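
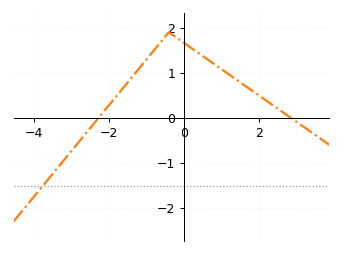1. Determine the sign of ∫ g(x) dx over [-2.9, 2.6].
positive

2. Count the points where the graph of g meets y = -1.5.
1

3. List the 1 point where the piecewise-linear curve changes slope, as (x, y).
(-0.4, 1.9)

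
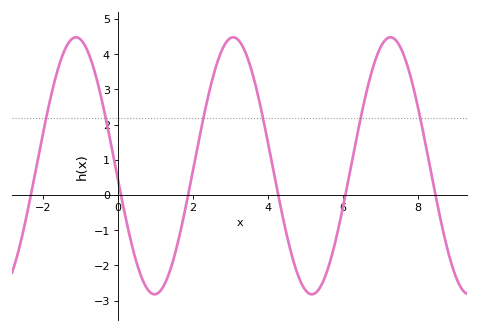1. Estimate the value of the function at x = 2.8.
4.2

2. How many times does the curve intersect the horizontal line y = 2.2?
6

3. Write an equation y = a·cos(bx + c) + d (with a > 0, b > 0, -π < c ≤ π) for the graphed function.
y = 3.65cos(1.5x + 1.7) + 0.83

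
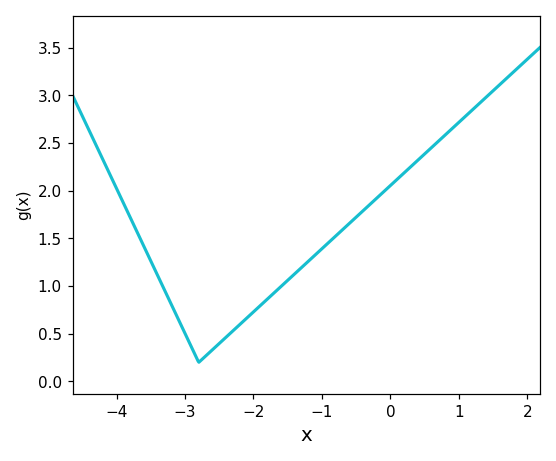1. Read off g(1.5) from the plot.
3.05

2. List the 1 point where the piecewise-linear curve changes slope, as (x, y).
(-2.8, 0.2)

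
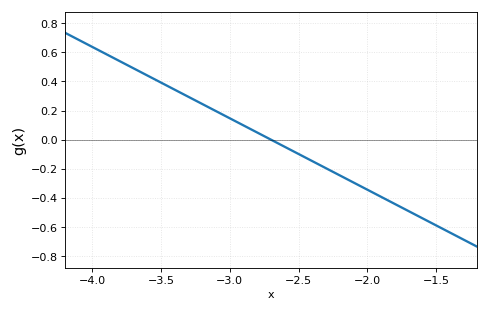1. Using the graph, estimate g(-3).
0.14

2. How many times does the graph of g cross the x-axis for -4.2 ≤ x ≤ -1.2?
1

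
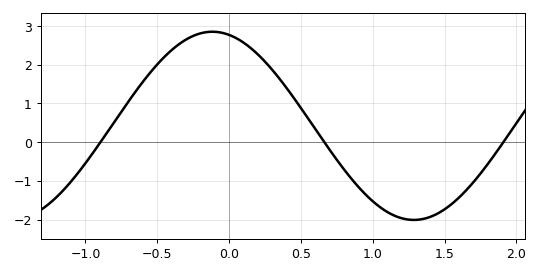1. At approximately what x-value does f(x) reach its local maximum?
-0.116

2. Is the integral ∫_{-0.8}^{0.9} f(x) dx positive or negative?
positive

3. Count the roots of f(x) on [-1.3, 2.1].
3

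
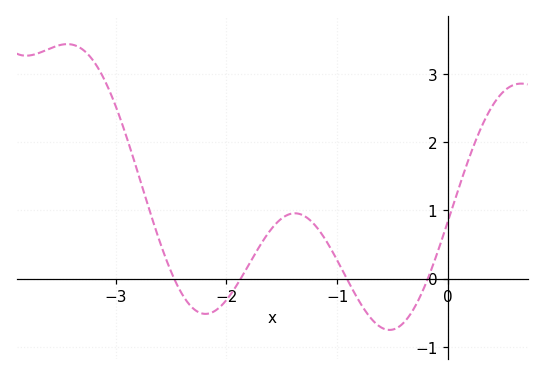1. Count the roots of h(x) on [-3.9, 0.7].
4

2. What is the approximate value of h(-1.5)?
0.9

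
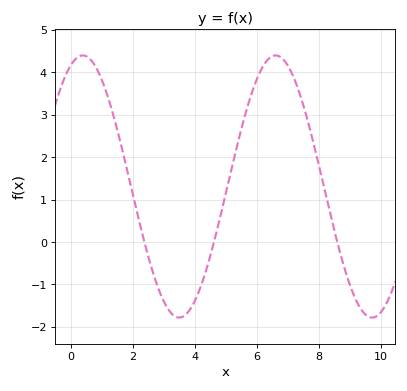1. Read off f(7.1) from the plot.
4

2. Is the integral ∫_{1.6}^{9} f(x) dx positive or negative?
positive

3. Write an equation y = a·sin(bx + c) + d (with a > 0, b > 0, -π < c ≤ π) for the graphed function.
y = 3.09sin(1x + 1.2) + 1.31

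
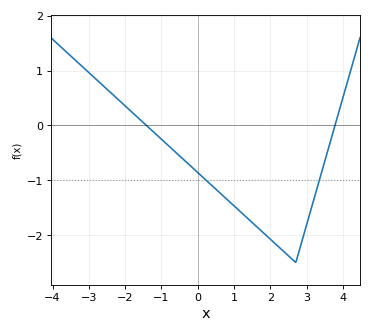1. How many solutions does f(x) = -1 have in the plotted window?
2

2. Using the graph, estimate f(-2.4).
0.598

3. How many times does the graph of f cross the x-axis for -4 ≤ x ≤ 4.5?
2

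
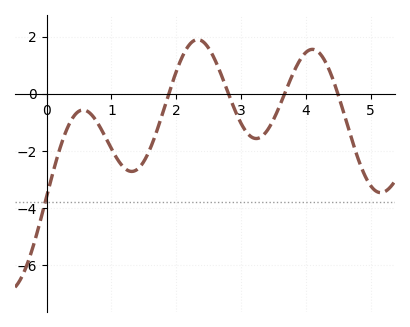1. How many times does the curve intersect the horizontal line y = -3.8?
1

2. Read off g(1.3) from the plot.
-2.72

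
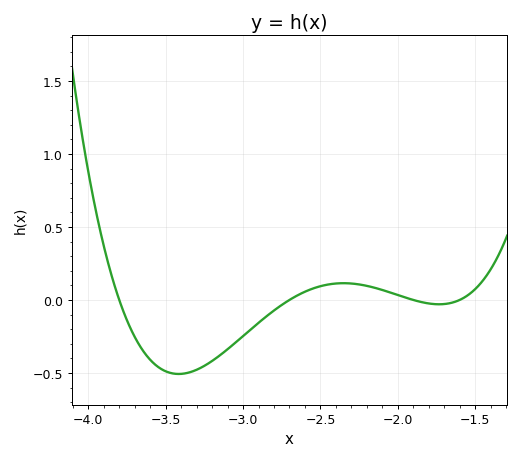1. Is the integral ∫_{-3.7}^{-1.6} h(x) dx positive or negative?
negative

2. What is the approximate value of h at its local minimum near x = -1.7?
-0.03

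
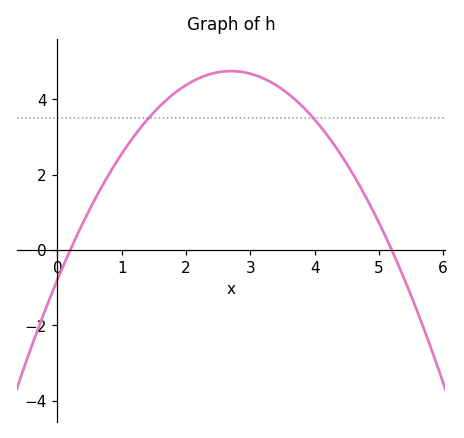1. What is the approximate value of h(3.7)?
4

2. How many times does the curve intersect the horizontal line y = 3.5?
2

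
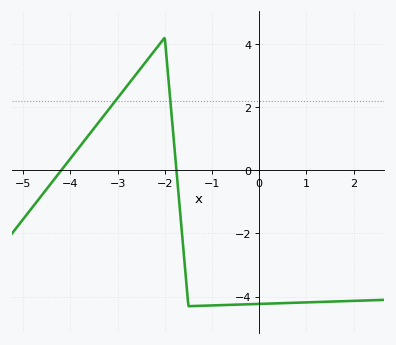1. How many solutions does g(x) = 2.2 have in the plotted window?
2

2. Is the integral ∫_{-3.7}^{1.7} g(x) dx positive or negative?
negative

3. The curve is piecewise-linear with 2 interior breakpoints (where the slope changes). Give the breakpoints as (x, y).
(-2, 4.2); (-1.5, -4.3)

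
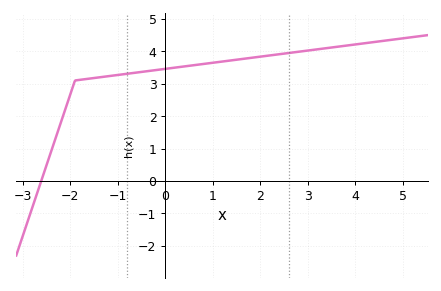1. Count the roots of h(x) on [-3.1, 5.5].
1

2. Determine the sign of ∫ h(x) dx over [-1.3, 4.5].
positive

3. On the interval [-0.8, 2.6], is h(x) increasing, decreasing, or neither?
increasing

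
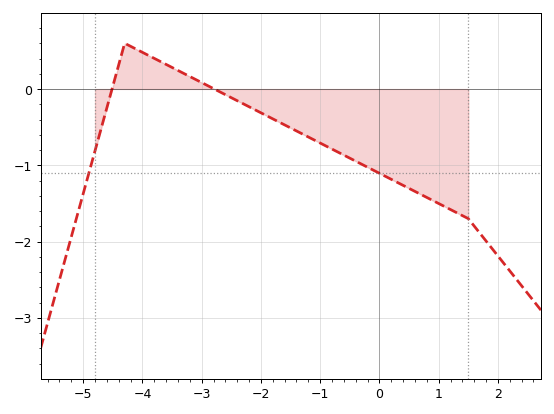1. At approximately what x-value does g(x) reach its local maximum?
-4.3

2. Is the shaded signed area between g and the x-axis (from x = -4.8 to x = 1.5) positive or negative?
negative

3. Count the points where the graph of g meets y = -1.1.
2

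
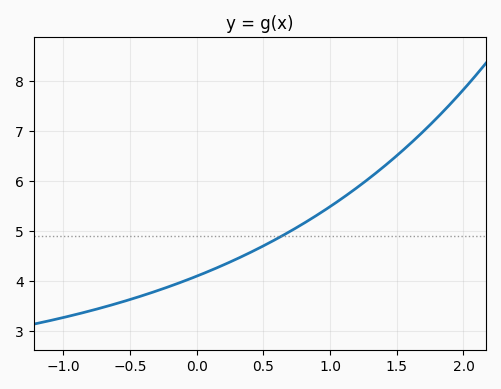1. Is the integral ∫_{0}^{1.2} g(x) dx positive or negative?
positive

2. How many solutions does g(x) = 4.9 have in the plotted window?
1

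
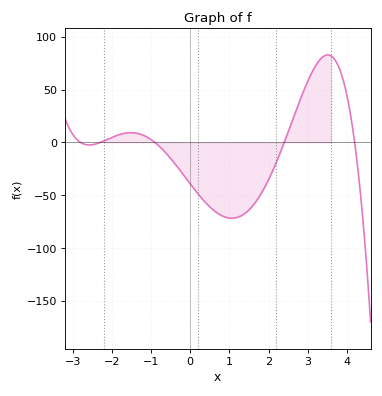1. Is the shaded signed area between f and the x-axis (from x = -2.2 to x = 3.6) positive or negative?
negative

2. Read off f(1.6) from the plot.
-59.8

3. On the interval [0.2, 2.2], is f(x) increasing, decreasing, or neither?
neither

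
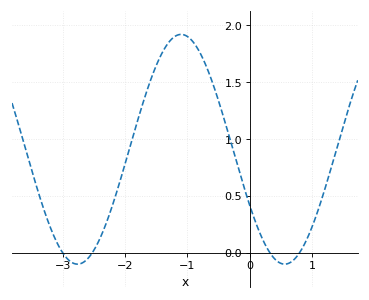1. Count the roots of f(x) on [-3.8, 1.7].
4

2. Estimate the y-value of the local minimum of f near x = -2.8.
-0.1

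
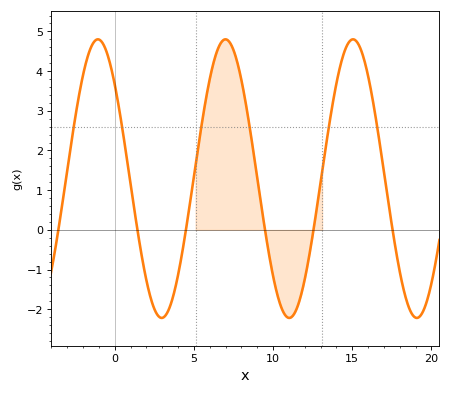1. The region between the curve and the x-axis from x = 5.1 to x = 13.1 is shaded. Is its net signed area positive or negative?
positive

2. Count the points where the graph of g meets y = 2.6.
6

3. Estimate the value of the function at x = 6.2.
4.15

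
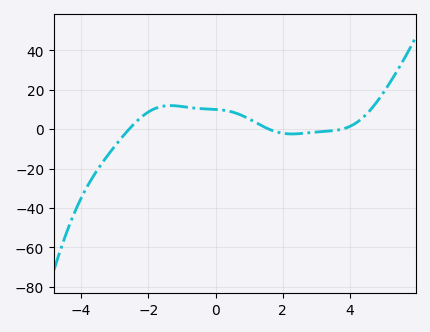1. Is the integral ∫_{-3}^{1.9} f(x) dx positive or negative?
positive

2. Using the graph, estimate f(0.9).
6.06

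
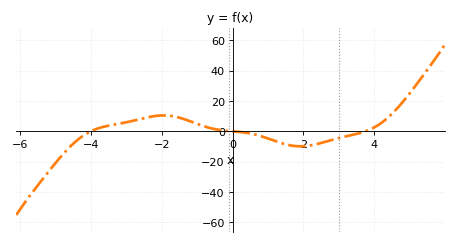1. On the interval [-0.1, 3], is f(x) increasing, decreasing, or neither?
neither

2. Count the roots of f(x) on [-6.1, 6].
3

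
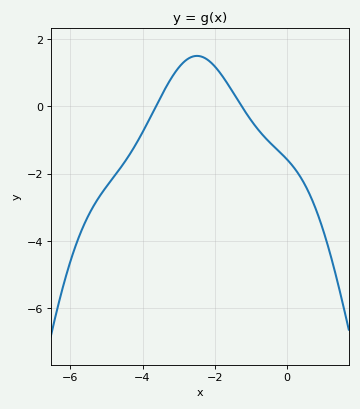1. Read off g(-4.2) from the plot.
-1.2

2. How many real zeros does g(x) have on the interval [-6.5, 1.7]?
2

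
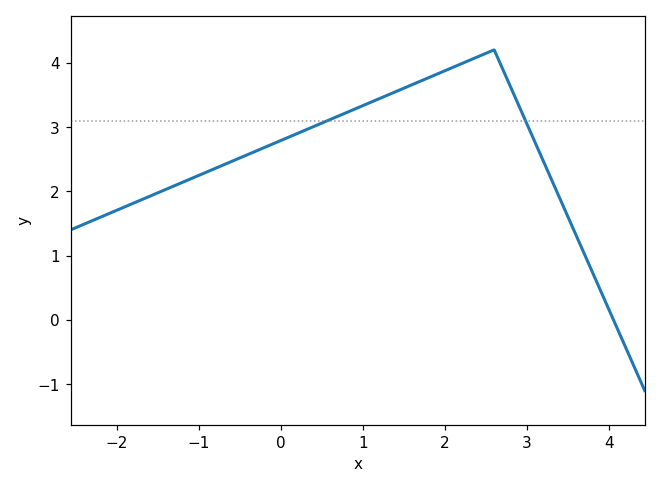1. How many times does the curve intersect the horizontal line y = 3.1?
2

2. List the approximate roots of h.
4.1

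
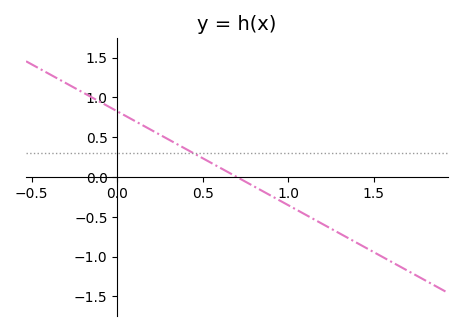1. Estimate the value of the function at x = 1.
-0.35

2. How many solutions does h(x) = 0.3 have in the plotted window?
1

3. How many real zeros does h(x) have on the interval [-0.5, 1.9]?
1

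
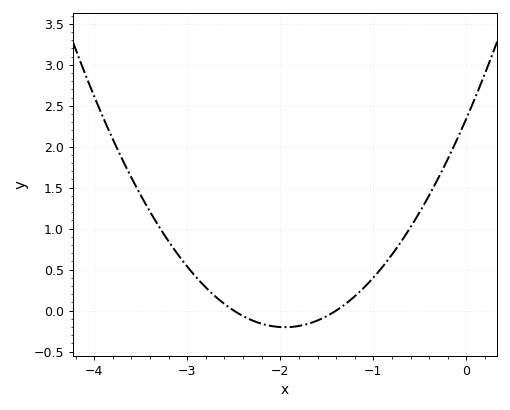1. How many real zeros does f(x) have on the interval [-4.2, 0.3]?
2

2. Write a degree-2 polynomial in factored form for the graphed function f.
y = 0.67(x + 2.5)(x + 1.4)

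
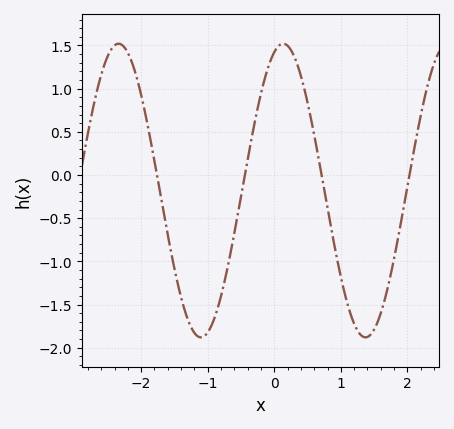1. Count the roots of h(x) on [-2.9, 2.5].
4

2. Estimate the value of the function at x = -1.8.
0.15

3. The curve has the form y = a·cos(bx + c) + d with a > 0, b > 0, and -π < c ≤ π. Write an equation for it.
y = 1.7cos(2.5x - 0.34) - 0.18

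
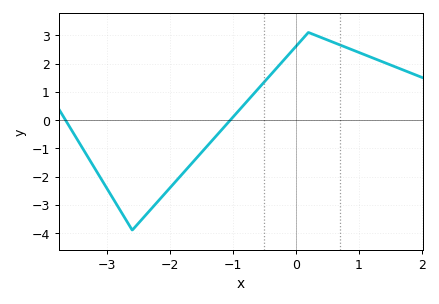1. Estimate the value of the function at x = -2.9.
-2.8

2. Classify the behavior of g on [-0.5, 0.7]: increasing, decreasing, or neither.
neither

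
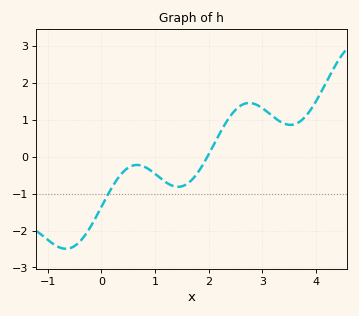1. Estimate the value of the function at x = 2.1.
0.3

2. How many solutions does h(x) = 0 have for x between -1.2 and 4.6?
1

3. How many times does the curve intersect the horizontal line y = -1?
1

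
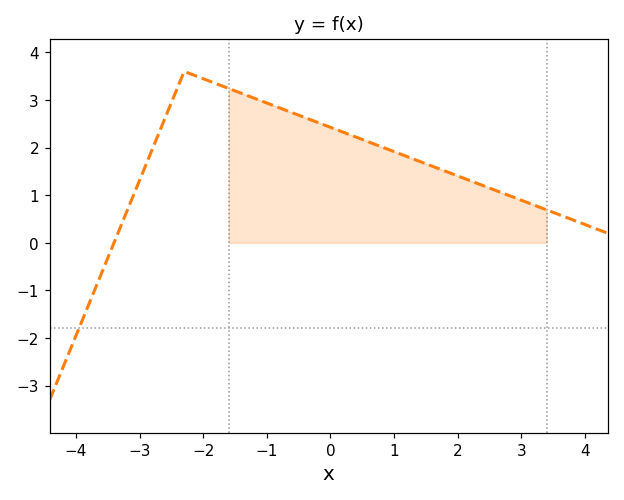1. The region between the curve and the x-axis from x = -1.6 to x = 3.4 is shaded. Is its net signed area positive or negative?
positive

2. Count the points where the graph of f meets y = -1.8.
1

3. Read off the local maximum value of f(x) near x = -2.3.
3.6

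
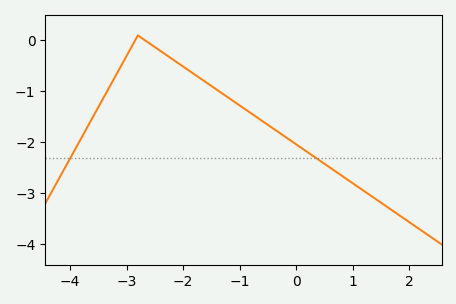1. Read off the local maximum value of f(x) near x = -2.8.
0.098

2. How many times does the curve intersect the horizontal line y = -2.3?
2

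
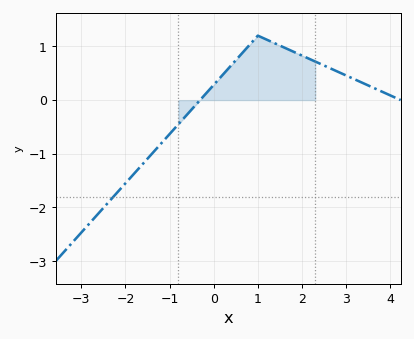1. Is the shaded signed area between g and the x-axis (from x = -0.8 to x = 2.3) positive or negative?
positive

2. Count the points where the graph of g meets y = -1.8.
1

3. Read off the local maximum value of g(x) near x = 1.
1.2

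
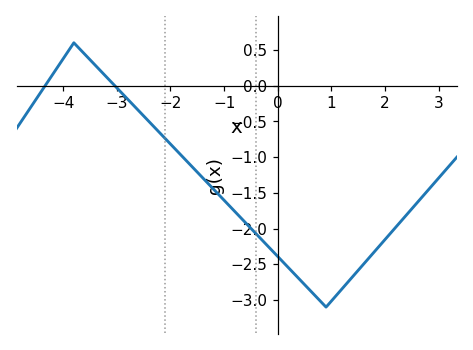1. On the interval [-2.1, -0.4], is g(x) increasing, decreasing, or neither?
decreasing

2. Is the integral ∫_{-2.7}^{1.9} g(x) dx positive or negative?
negative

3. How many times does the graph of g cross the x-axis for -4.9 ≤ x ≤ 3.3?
2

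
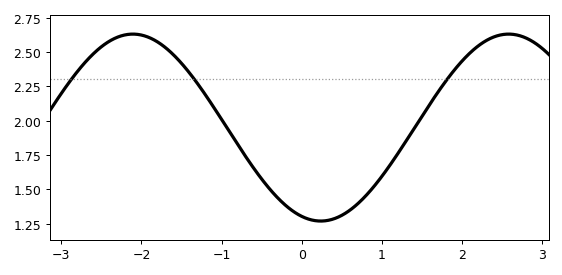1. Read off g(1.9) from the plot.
2.36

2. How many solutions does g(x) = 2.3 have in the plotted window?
3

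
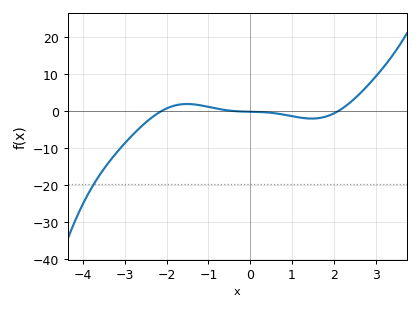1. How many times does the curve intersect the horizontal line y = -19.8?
1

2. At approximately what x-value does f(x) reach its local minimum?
1.47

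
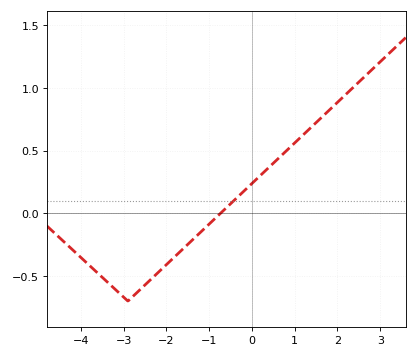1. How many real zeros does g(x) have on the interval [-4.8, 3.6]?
1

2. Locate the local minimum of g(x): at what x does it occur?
-3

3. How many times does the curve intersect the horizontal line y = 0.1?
1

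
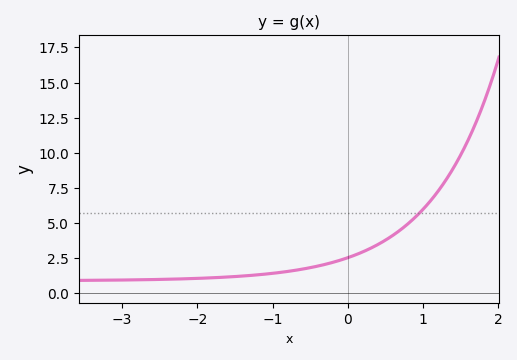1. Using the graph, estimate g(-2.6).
1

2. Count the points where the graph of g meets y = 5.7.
1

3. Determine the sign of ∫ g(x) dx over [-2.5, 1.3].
positive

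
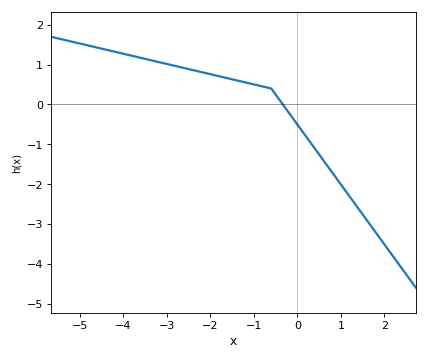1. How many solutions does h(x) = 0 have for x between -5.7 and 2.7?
1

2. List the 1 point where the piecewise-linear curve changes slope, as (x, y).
(-0.6, 0.4)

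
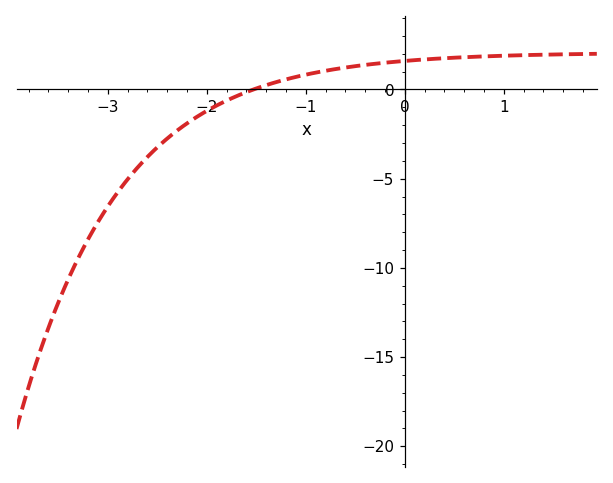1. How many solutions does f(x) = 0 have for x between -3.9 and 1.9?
1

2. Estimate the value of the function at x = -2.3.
-2.31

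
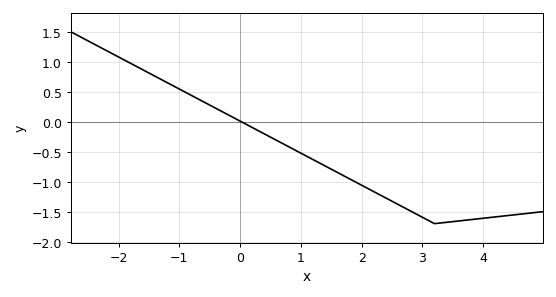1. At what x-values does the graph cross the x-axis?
0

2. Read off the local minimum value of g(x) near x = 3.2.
-1.7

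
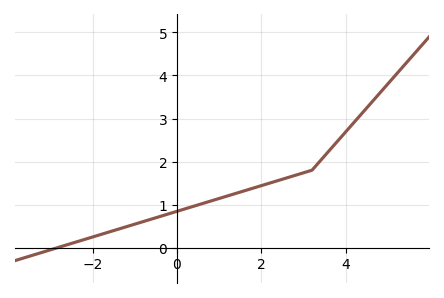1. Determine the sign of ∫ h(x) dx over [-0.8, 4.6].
positive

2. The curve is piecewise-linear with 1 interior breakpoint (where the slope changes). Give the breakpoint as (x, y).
(3.2, 1.8)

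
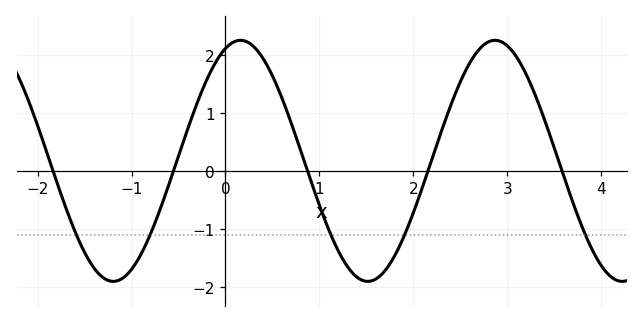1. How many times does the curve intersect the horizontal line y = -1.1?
5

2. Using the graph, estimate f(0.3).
2.2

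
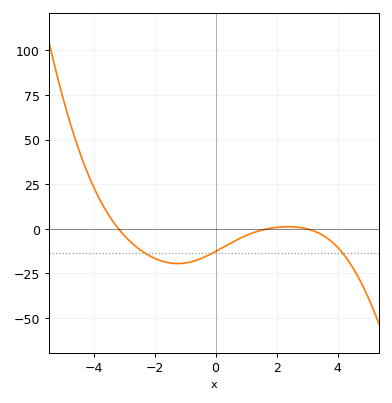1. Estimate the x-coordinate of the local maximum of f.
2.4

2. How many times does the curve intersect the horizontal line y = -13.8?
3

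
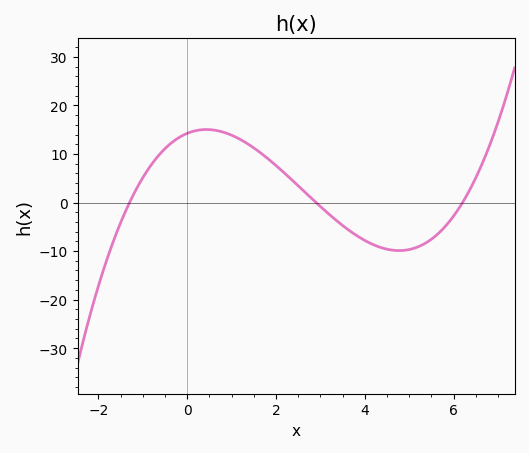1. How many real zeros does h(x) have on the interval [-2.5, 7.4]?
3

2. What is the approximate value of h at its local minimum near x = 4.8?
-10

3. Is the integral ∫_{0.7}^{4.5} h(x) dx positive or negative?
positive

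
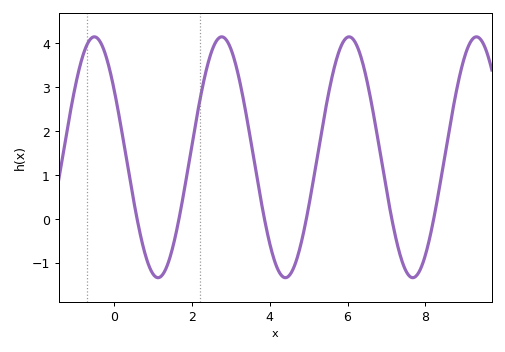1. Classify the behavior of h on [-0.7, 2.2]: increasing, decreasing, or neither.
neither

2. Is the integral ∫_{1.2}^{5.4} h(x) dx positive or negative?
positive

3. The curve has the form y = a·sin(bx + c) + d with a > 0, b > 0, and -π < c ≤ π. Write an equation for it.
y = 2.74sin(1.92x + 2.54) + 1.4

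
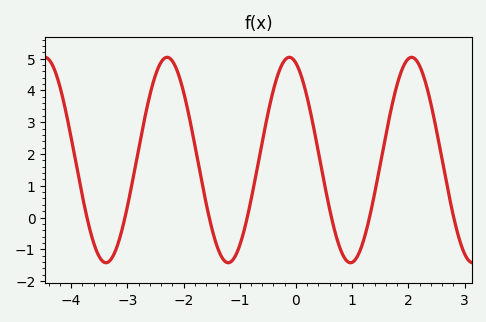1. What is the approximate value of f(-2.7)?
3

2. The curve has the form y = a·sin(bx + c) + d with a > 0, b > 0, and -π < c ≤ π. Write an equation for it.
y = 3.23sin(2.9x + 1.9) + 1.81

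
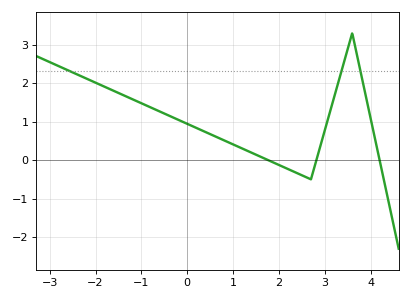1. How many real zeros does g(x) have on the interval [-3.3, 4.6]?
3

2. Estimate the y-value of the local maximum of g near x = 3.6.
3.3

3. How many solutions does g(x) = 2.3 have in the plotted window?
3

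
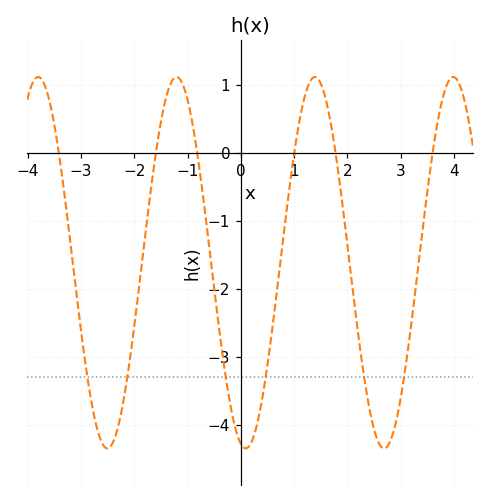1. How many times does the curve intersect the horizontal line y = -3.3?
6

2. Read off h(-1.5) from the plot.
0.5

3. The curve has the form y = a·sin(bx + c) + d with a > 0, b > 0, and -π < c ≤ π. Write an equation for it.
y = 2.73sin(2.4x - 1.8) - 1.62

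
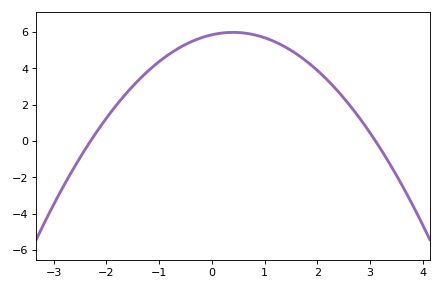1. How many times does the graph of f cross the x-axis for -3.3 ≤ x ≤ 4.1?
2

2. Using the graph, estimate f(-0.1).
5.8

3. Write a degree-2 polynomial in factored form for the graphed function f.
y = -0.82(x + 2.3)(x - 3.1)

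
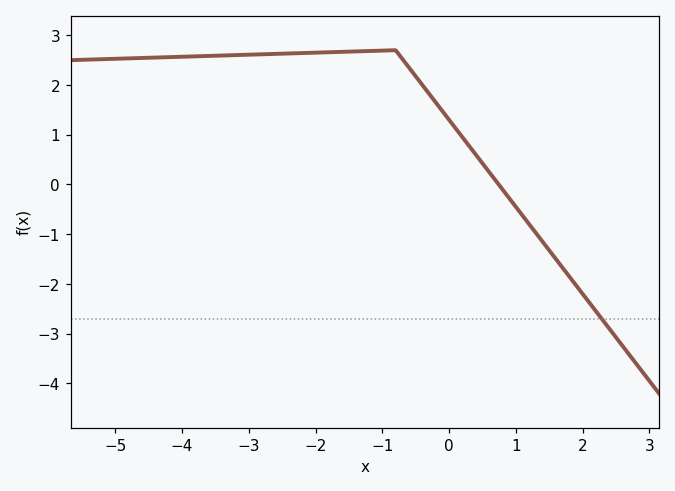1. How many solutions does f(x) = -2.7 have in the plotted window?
1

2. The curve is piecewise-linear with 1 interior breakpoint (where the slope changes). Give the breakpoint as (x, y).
(-0.8, 2.7)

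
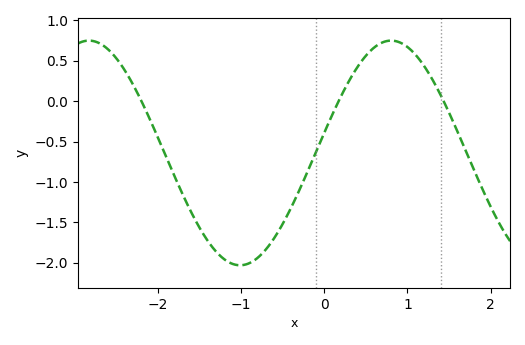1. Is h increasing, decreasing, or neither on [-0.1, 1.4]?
neither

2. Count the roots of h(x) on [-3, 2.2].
3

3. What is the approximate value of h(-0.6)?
-1.7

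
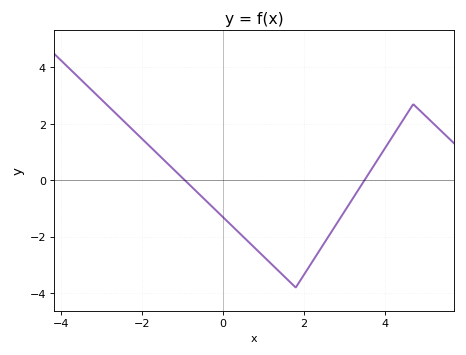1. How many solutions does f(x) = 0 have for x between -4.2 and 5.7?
2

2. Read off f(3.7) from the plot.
0.459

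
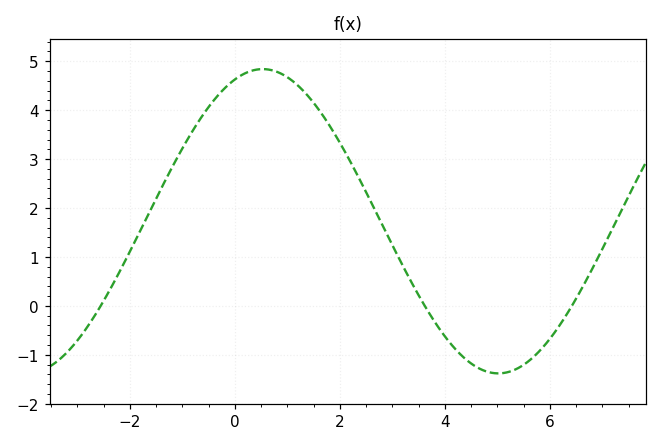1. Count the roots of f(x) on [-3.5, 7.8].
3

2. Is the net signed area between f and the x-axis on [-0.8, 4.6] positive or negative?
positive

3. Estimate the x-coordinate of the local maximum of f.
0.53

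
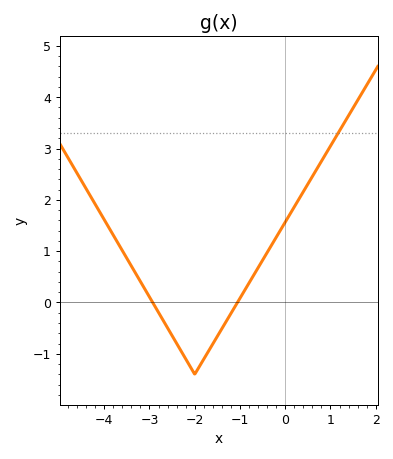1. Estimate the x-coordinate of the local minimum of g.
-2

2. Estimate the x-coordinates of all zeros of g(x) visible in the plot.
-2.93, -1.06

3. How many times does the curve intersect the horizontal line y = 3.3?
1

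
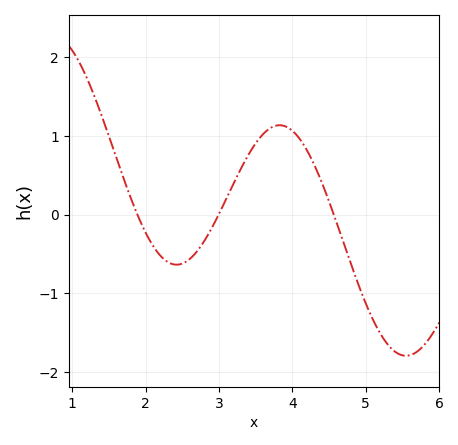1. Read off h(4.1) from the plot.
1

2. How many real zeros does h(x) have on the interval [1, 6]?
3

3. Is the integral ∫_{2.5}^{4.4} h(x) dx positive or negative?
positive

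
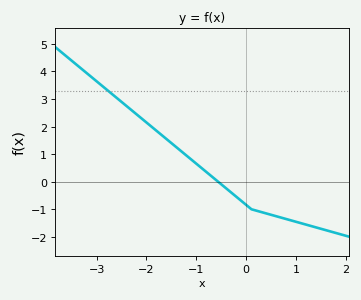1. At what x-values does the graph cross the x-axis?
-0.6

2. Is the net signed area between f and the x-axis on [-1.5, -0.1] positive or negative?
positive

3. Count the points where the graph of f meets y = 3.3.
1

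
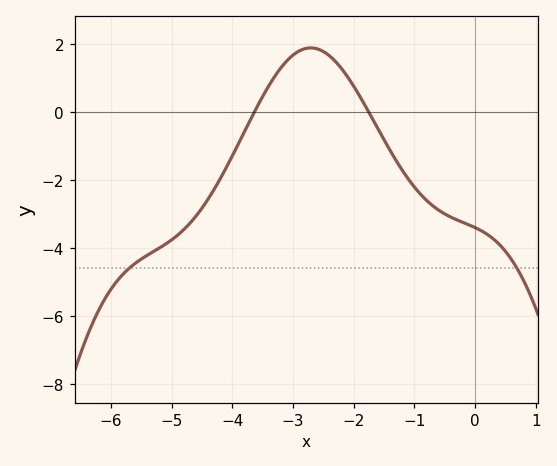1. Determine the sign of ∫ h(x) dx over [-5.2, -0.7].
negative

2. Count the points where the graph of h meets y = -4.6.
2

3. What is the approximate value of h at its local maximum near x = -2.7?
1.88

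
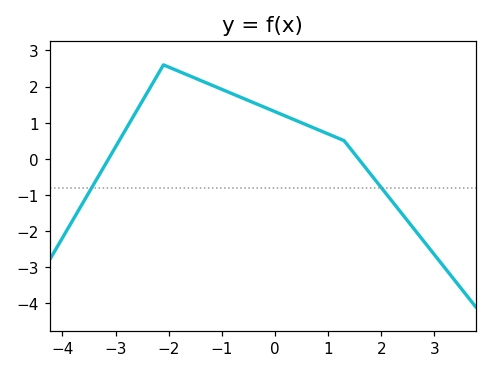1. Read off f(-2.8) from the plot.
0.8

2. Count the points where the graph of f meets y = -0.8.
2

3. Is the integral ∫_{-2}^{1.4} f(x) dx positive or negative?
positive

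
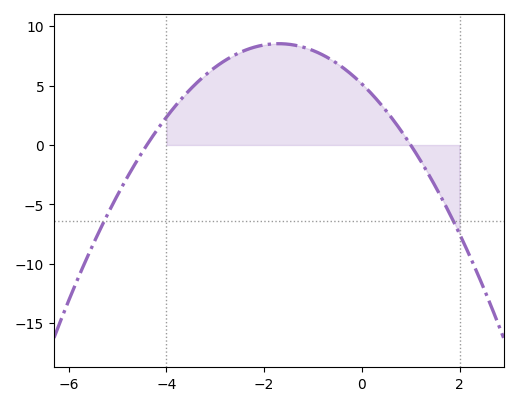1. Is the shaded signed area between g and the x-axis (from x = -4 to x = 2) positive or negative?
positive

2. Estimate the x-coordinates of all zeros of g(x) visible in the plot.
-4.4, 1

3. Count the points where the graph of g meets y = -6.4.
2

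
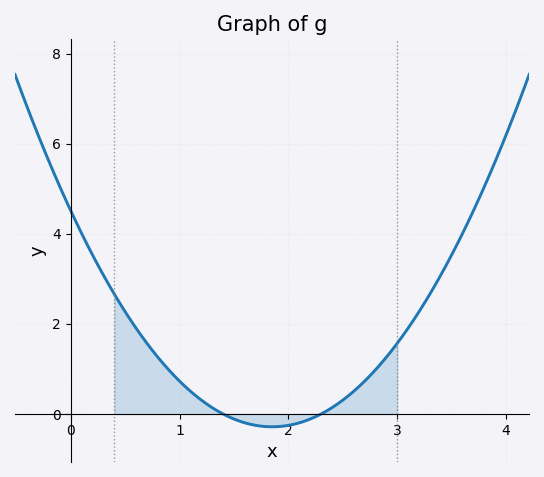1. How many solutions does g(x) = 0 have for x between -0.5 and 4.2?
2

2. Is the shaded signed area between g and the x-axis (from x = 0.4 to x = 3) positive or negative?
positive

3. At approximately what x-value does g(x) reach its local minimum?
1.8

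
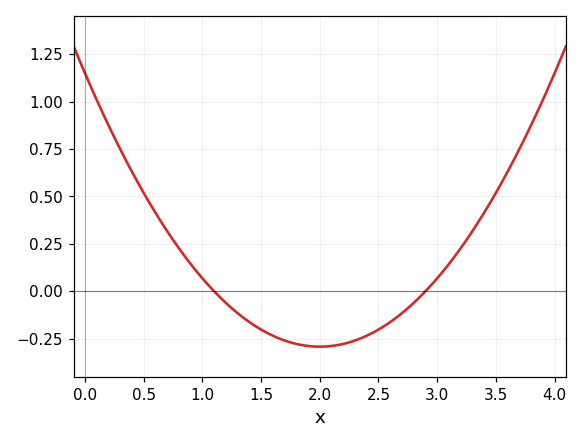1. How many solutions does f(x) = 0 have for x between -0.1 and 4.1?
2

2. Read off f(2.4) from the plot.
-0.234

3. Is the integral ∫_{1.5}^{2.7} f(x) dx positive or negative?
negative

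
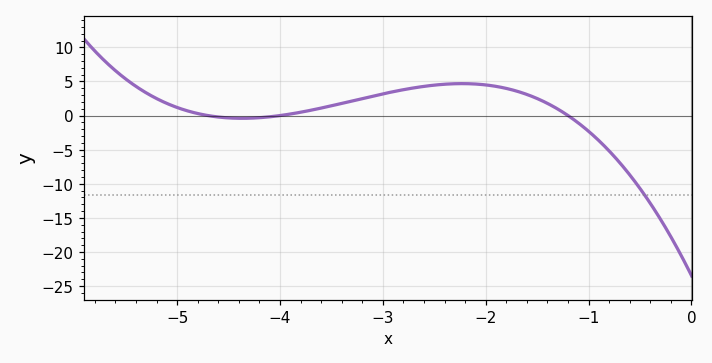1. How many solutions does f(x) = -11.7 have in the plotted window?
1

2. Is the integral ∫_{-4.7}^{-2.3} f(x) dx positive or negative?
positive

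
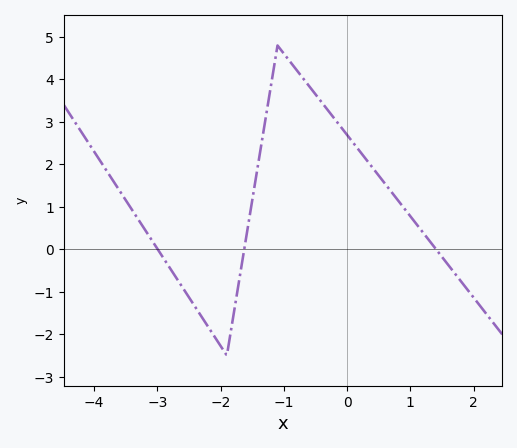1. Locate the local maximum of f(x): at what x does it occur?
-1.1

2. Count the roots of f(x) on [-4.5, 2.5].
3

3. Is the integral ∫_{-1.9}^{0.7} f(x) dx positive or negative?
positive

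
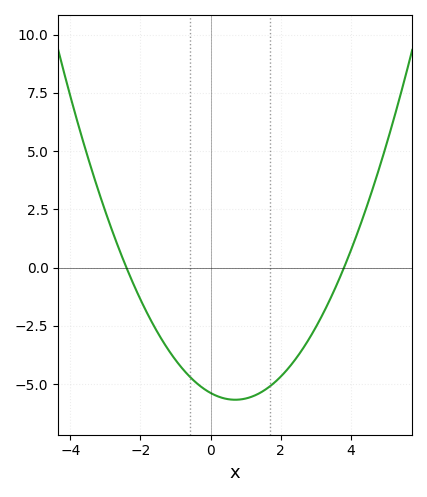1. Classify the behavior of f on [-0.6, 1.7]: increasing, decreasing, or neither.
neither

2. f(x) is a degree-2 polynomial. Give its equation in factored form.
y = 0.59(x + 2.4)(x - 3.8)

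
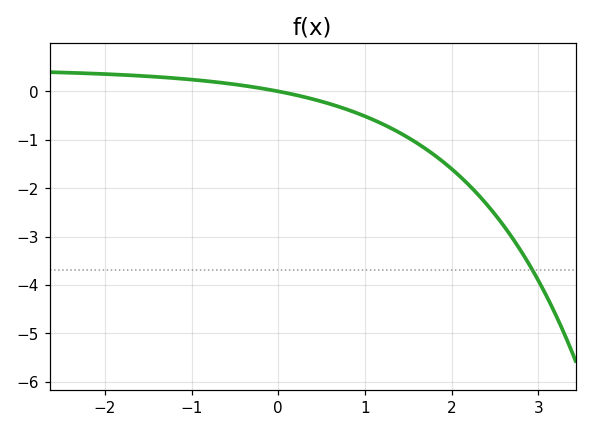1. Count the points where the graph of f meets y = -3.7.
1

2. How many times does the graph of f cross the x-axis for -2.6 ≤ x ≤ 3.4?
1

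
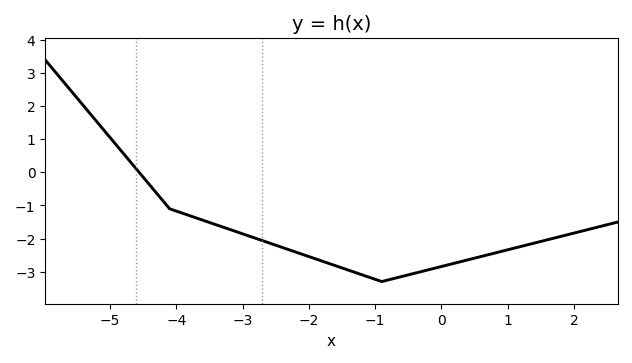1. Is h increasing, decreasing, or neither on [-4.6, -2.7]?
decreasing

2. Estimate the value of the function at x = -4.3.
-0.6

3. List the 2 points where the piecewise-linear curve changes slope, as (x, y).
(-4.1, -1.1); (-0.9, -3.3)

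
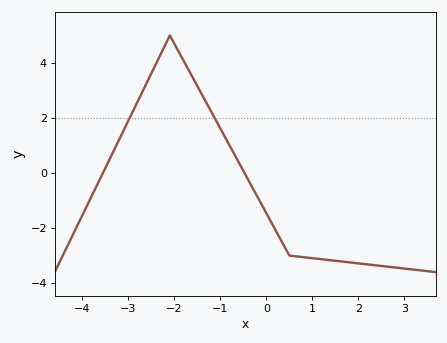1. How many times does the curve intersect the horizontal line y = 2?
2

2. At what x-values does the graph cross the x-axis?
-3.6, -0.4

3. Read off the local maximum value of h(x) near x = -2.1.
5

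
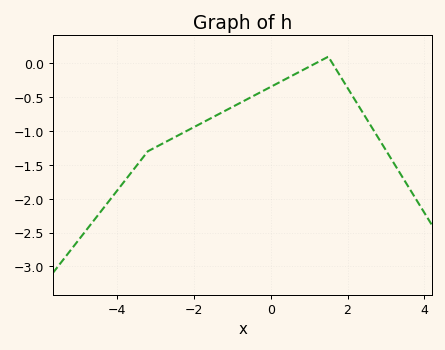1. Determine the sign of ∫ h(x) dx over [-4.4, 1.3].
negative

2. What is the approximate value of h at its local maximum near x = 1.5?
0.1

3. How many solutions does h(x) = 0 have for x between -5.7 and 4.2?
2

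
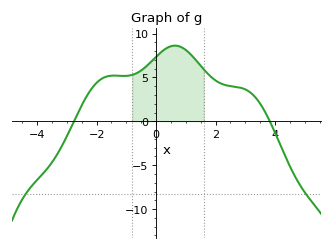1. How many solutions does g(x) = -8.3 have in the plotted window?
2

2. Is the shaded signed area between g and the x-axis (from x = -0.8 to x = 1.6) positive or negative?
positive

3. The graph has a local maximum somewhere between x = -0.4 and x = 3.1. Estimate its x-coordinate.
0.6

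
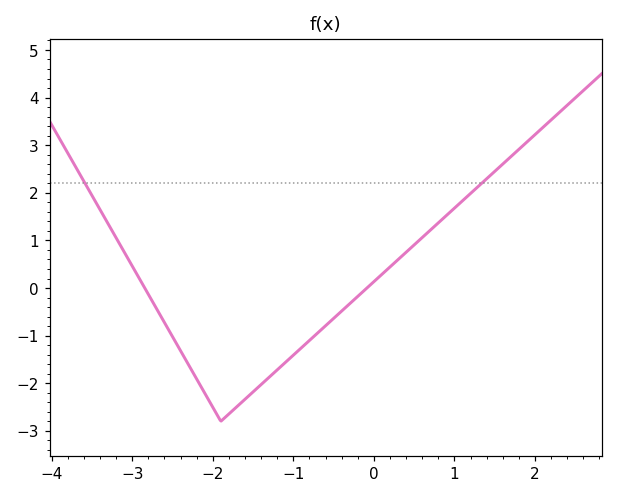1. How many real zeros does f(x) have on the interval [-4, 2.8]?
2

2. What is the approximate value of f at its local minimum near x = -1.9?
-2.8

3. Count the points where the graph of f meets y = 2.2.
2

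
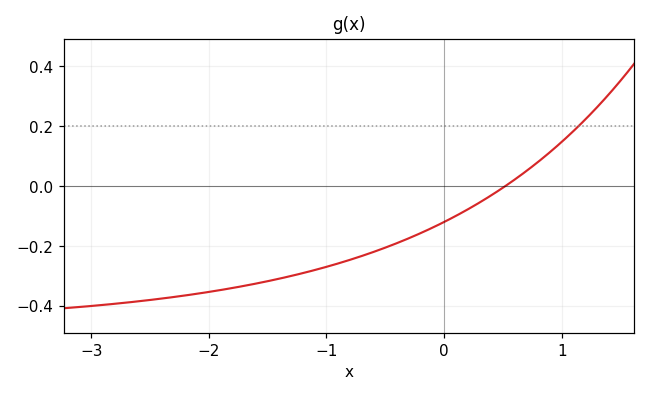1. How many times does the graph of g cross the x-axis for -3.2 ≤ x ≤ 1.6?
1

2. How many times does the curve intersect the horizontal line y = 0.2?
1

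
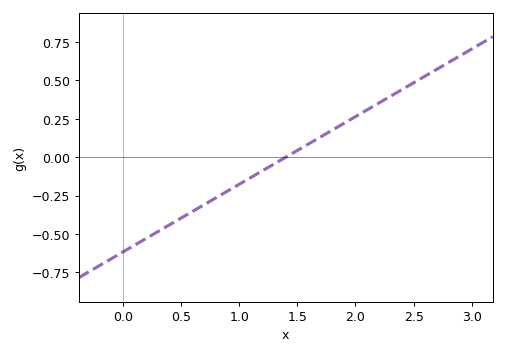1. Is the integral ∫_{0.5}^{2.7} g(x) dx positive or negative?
positive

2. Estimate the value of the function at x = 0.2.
-0.528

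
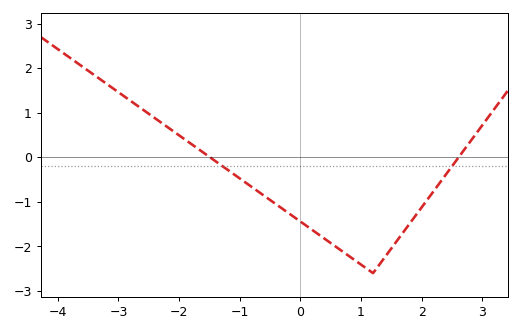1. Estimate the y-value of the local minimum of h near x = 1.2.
-2.6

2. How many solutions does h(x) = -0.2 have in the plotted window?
2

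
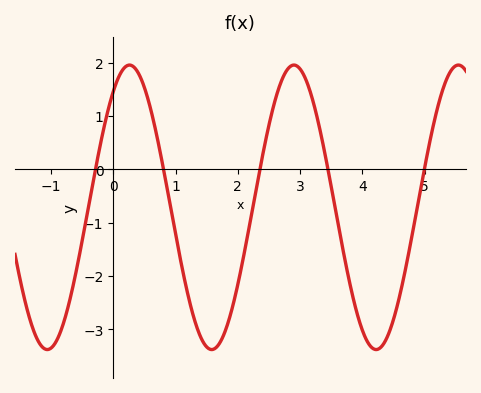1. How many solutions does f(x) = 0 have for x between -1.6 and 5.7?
5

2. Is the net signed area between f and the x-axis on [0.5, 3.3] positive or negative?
negative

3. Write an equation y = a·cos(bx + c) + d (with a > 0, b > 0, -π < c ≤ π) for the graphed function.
y = 2.67cos(2.38x - 0.622) - 0.71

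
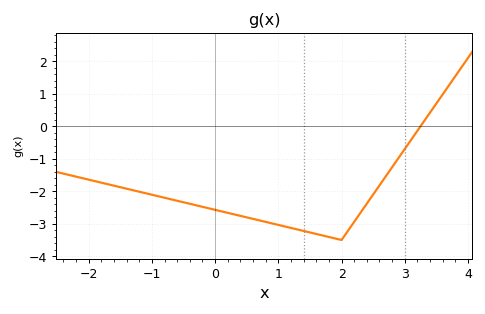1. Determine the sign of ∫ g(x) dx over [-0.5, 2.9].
negative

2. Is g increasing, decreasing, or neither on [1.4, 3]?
neither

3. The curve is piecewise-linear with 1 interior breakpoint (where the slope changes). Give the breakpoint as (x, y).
(2, -3.5)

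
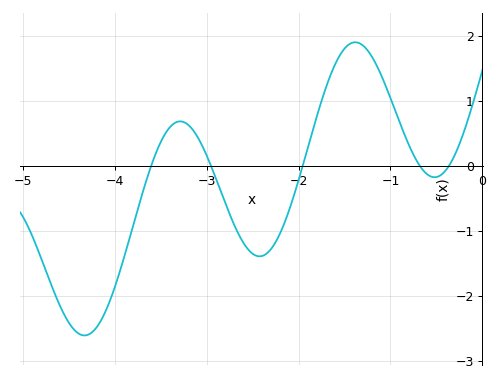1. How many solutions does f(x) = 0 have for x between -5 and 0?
5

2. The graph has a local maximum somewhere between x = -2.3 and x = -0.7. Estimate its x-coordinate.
-1.4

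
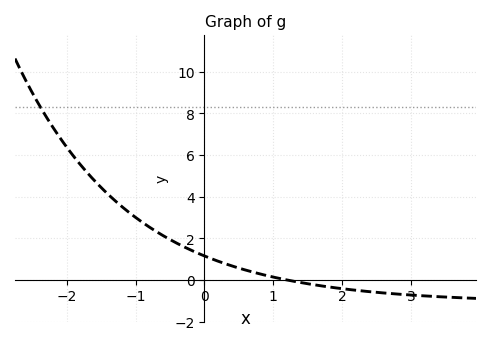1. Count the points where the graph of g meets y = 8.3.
1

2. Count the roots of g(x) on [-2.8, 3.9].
1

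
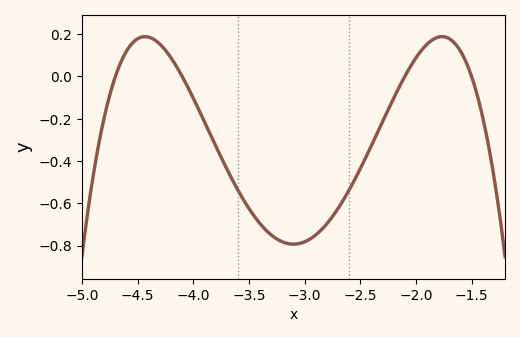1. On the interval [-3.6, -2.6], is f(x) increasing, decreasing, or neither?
neither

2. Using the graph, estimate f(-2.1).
0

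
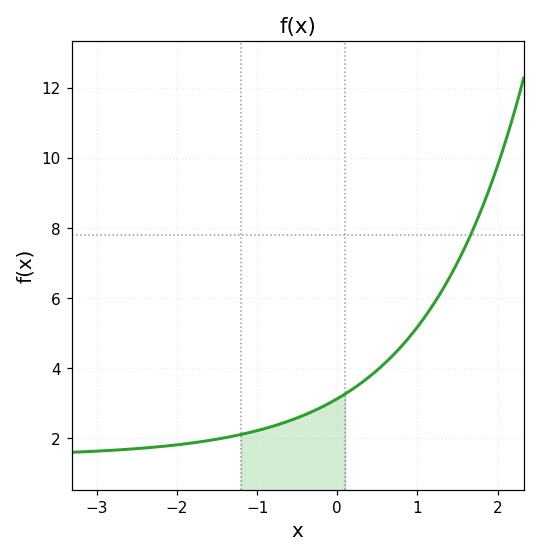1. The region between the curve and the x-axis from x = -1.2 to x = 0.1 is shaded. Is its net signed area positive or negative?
positive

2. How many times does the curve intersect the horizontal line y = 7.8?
1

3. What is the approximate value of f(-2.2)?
1.8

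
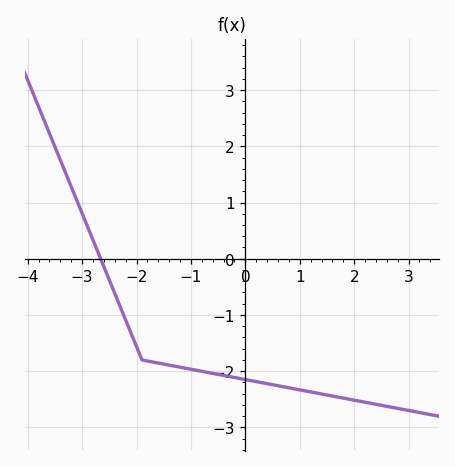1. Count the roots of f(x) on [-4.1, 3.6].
1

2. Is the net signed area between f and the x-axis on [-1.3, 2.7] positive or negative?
negative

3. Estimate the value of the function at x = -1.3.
-1.91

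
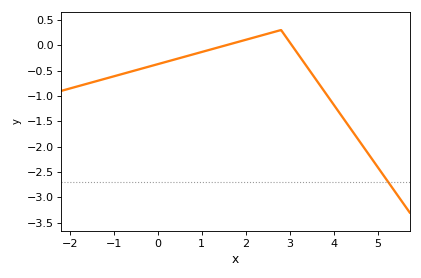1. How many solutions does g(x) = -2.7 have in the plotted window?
1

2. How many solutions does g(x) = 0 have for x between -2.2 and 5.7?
2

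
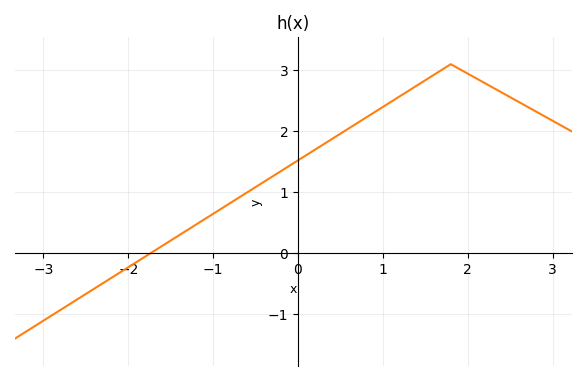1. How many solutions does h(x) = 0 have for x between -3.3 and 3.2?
1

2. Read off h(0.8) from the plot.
2.2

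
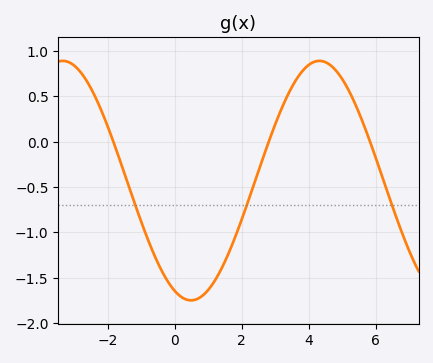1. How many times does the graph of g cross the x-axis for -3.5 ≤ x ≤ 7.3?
3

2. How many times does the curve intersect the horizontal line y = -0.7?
3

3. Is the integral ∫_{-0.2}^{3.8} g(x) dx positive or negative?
negative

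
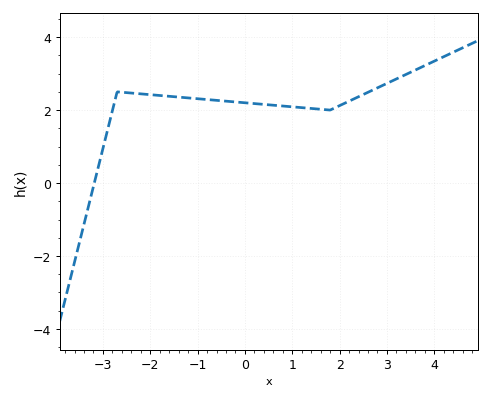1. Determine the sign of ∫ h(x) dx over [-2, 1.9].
positive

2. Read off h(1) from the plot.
2.09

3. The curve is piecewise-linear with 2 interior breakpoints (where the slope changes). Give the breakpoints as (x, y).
(-2.7, 2.5); (1.8, 2)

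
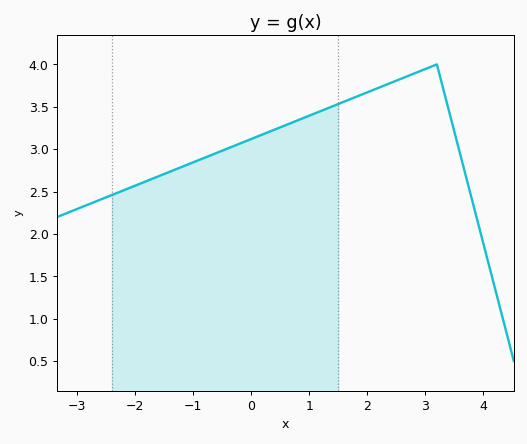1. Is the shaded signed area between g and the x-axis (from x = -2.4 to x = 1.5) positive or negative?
positive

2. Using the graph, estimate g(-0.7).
2.95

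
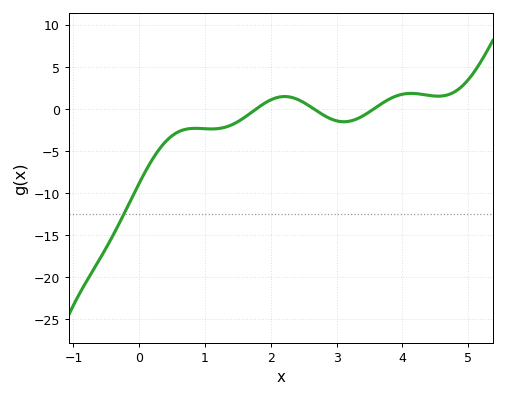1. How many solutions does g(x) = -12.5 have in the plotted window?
1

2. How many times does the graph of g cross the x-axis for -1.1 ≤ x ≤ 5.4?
3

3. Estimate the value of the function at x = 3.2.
-1.5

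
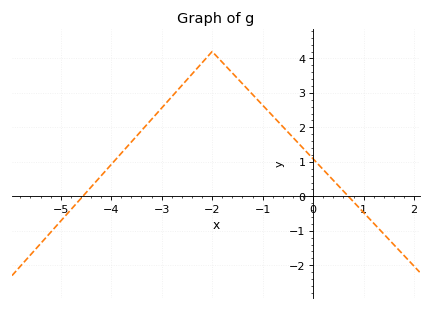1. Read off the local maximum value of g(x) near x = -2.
4.2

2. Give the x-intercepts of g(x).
-4.56, 0.698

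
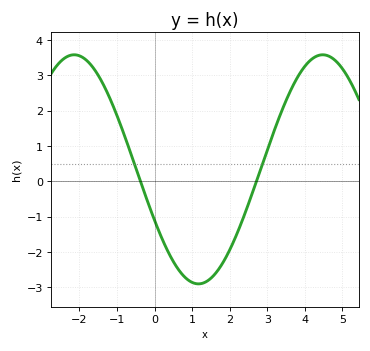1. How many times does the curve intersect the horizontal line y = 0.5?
2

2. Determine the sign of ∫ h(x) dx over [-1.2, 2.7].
negative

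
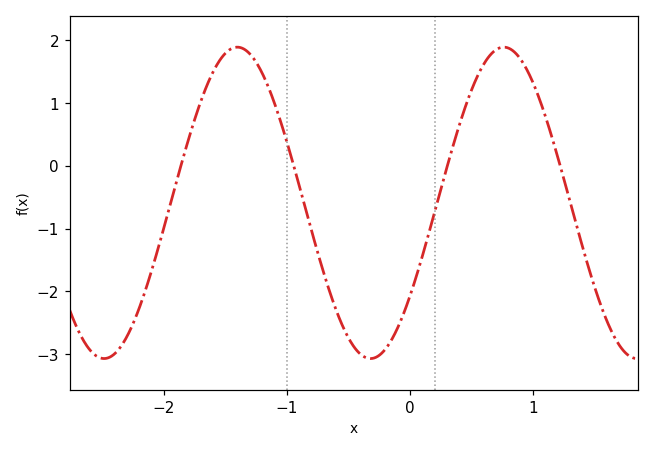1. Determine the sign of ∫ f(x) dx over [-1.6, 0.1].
negative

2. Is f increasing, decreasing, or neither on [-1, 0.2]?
neither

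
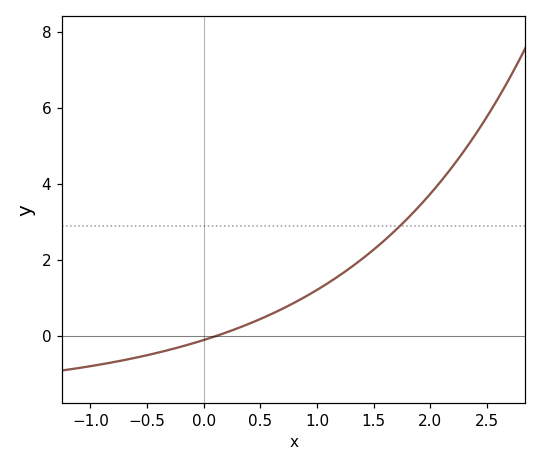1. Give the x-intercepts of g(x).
0.1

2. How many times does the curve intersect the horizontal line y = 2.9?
1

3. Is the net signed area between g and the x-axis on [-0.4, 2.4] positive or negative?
positive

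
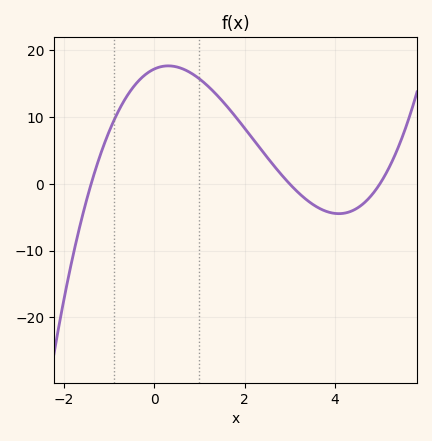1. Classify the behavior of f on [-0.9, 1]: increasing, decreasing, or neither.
neither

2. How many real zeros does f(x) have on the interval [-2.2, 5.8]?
3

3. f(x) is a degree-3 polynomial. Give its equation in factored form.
y = 0.82(x + 1.4)(x - 3)(x - 5)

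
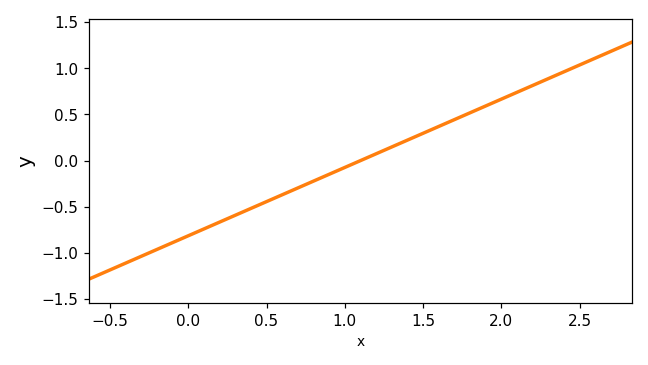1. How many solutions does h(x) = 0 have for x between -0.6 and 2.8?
1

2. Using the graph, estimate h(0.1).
-0.75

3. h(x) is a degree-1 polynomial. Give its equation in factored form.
y = 0.74(x - 1.1)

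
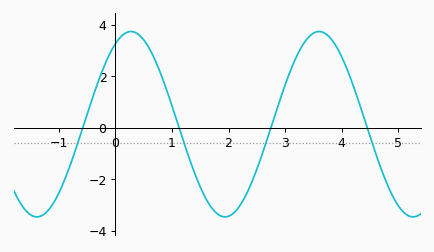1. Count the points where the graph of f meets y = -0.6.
4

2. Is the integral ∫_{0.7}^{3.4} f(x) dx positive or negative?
negative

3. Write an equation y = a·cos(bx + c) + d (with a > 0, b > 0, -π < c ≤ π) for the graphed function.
y = 3.6cos(1.89x - 0.52) + 0.13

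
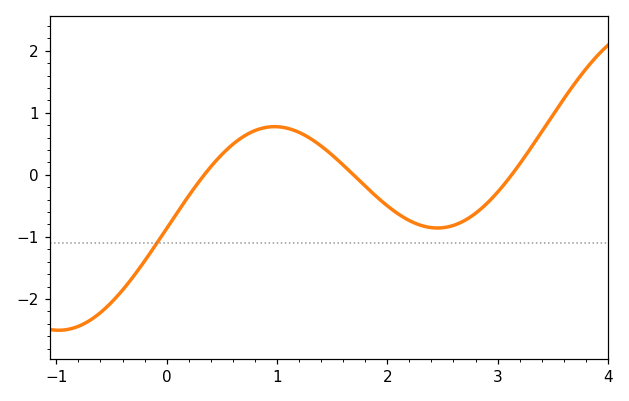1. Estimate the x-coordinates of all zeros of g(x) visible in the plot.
0.341, 1.69, 3.13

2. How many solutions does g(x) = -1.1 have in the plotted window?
1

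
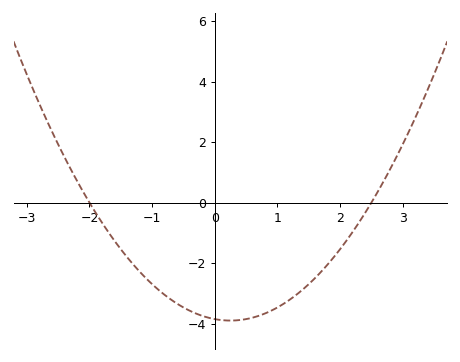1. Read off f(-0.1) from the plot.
-3.8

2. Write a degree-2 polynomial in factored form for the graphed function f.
y = 0.77(x + 2)(x - 2.5)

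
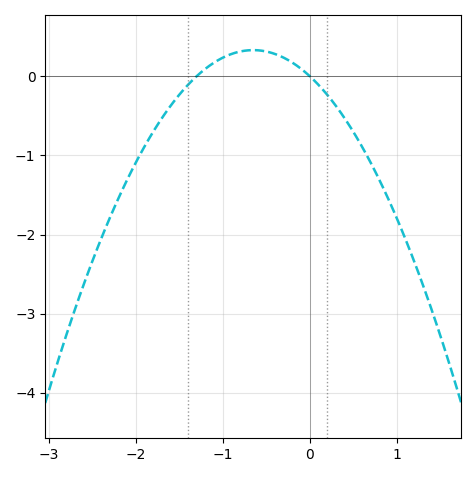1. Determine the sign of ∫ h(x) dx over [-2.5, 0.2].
negative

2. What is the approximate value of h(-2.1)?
-1.31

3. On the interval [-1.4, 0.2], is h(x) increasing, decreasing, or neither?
neither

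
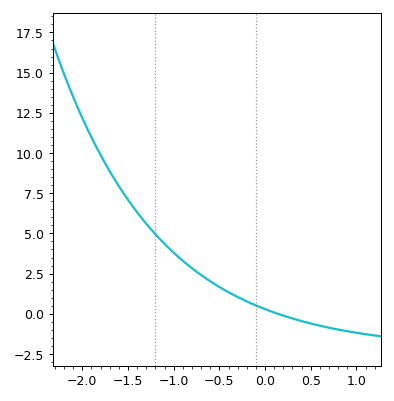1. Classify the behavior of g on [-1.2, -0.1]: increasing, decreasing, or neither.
decreasing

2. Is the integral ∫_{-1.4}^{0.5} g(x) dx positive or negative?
positive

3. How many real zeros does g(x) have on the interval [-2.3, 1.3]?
1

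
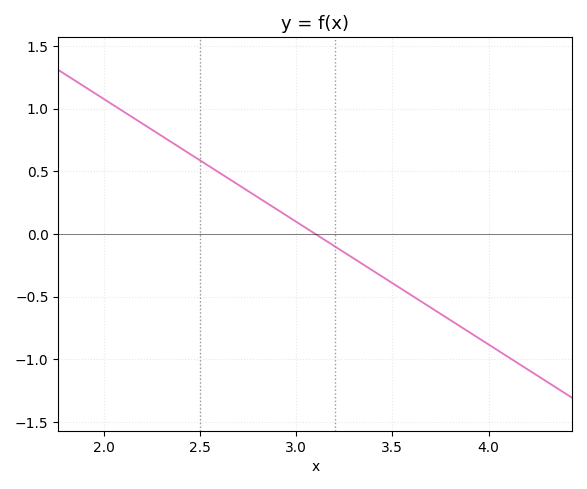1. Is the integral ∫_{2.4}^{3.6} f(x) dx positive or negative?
positive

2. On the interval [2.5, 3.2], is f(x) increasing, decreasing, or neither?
decreasing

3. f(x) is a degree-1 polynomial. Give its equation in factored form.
y = -0.98(x - 3.1)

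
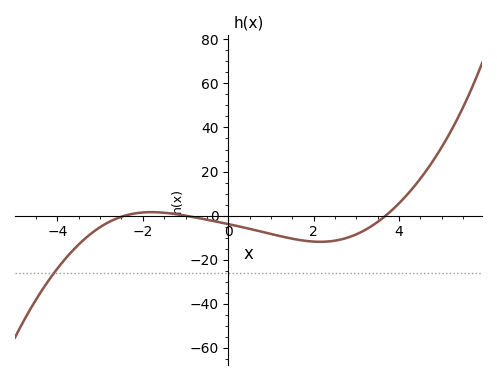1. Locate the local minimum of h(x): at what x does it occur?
2.2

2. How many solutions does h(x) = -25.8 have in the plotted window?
1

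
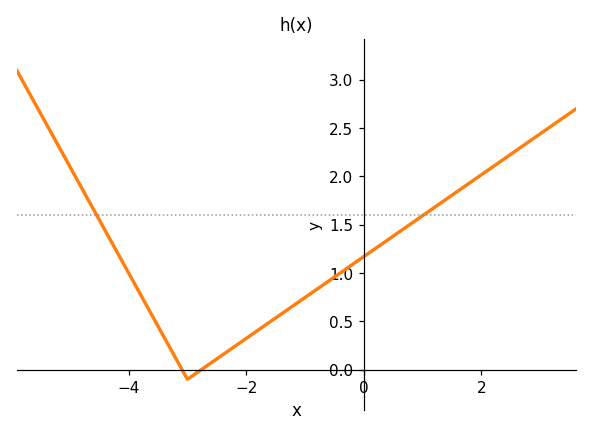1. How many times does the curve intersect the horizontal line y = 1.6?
2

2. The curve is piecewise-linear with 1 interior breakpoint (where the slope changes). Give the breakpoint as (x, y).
(-3, -0.1)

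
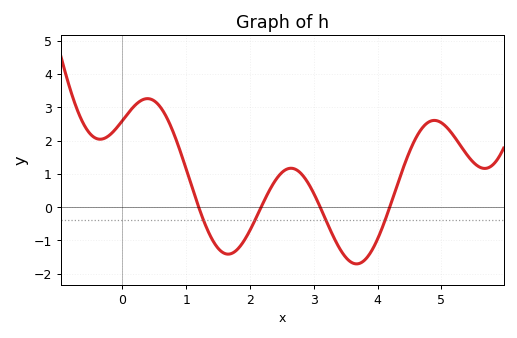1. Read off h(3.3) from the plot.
-0.858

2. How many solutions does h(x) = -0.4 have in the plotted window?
4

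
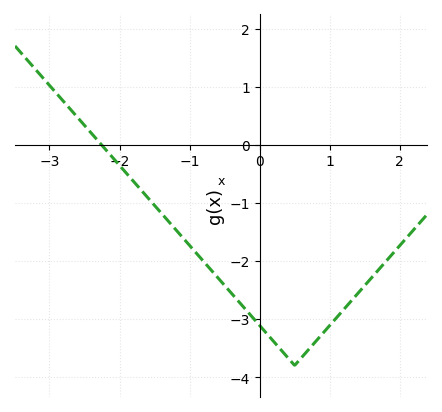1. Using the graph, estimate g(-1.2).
-1.46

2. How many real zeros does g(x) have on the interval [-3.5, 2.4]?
1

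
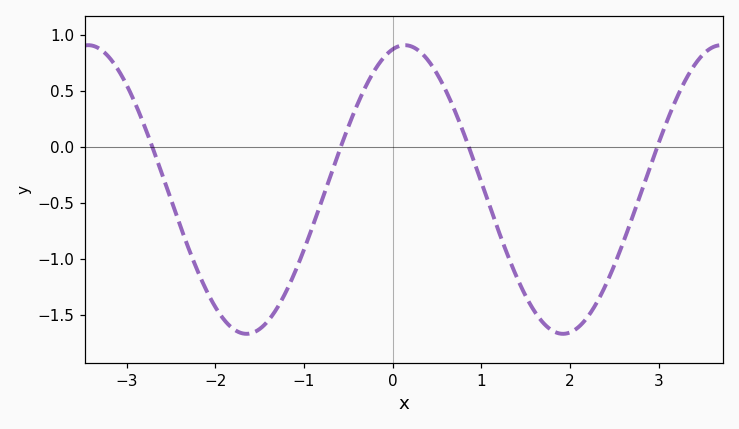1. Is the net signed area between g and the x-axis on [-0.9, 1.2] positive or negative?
positive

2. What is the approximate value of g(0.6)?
0.505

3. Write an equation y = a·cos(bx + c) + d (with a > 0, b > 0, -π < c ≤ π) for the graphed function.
y = 1.29cos(1.76x - 0.242) - 0.38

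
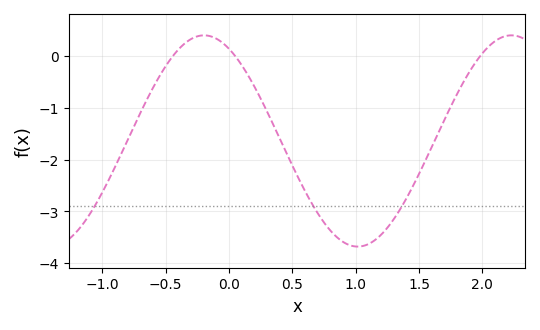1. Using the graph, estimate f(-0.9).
-2.1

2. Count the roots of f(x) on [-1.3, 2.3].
3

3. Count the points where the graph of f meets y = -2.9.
3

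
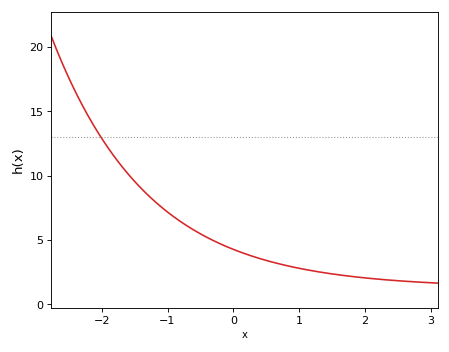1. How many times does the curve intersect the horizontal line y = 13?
1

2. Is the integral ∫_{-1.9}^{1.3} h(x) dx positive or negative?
positive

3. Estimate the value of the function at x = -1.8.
11.4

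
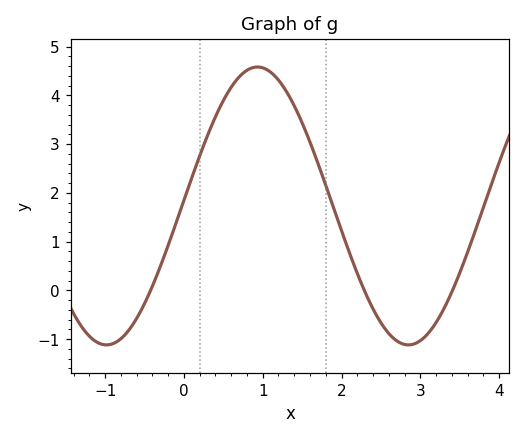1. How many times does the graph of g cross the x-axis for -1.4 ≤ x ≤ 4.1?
3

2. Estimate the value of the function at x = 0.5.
3.9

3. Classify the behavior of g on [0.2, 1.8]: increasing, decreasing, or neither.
neither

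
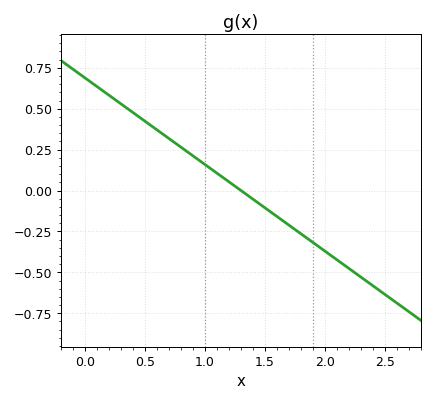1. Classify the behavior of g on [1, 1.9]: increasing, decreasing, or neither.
decreasing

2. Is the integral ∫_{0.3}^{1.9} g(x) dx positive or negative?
positive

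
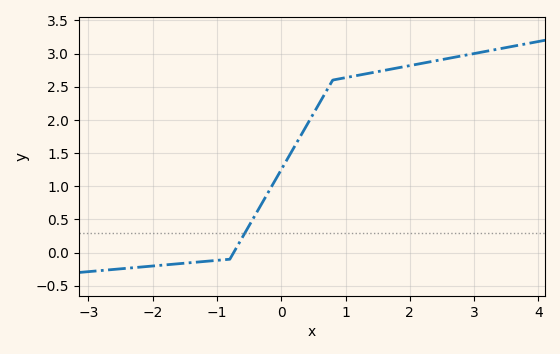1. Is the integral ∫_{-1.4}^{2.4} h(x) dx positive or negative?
positive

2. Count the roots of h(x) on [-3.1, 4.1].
1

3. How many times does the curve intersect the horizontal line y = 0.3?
1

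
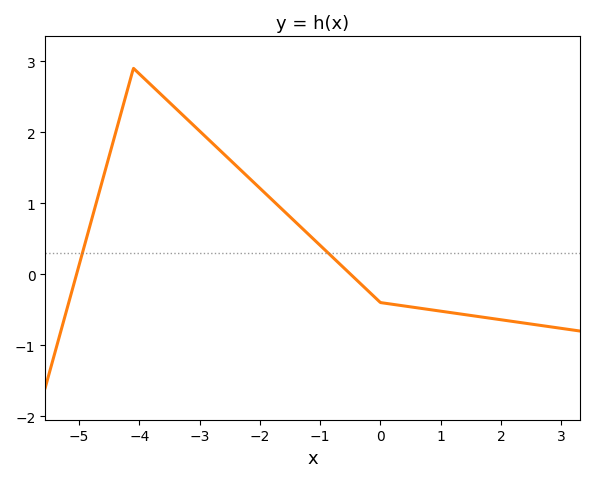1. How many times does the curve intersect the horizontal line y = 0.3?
2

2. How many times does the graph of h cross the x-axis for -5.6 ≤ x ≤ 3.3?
2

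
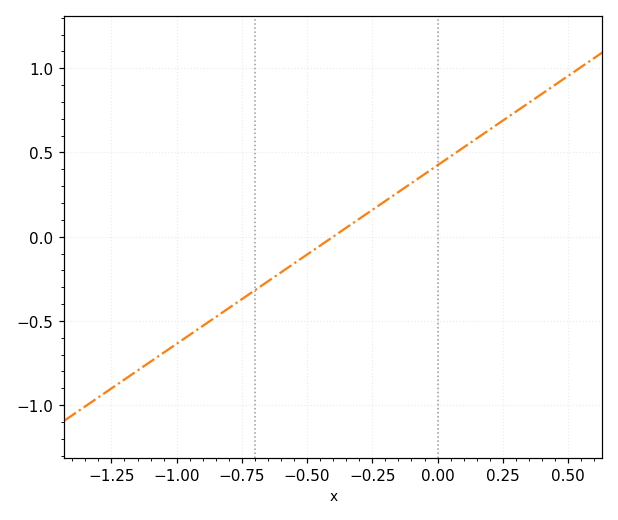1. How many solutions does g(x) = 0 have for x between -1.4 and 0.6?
1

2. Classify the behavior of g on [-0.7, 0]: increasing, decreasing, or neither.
increasing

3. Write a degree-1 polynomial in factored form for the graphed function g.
y = 1.06(x + 0.4)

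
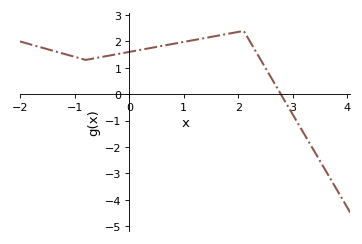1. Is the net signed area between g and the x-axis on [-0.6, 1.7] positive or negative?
positive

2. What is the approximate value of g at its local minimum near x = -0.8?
1.3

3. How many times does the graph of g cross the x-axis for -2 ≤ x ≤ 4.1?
1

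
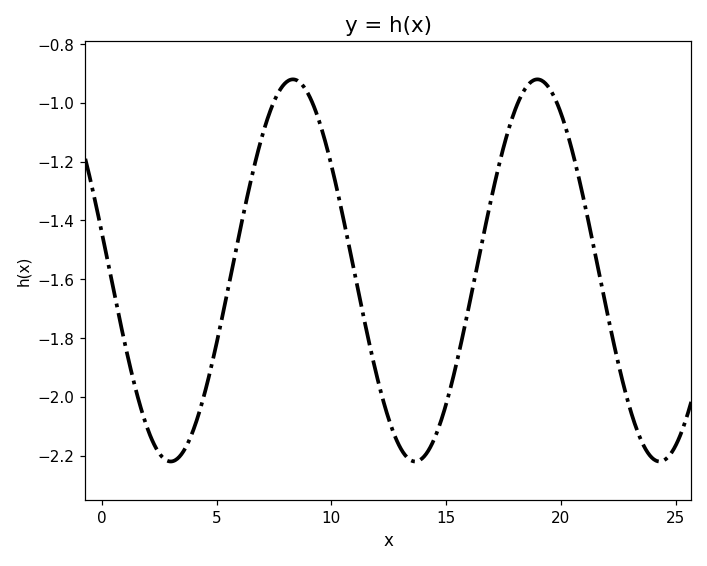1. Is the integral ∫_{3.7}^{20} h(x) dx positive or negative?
negative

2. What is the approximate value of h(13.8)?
-2.22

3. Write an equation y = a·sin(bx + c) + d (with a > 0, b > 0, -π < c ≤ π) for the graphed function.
y = 0.65sin(0.59x + 2.9) - 1.57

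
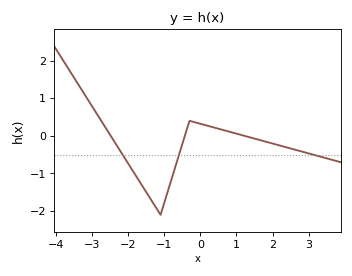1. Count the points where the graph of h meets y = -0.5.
3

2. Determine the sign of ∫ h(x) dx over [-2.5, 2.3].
negative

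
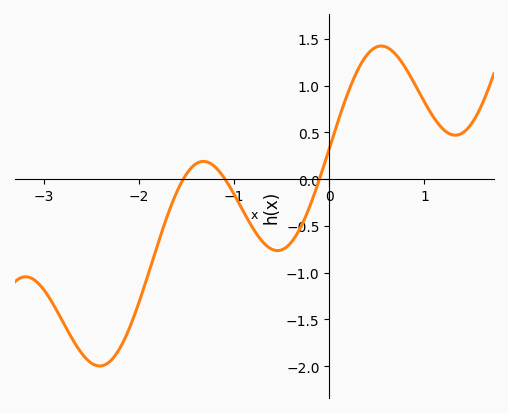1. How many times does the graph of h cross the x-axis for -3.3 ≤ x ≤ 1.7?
3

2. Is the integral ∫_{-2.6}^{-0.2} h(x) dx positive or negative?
negative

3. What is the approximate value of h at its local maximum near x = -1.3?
0.19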